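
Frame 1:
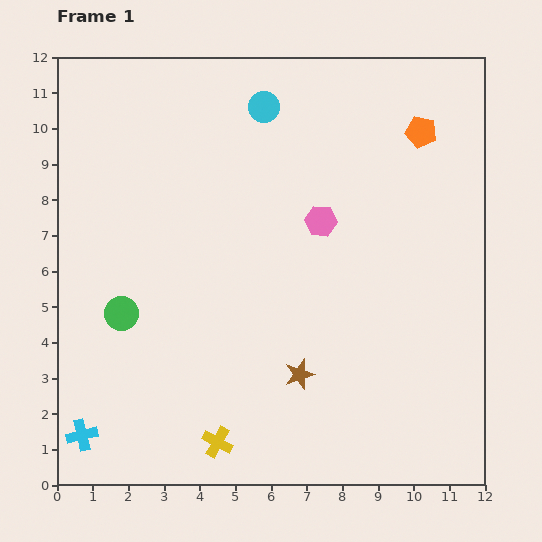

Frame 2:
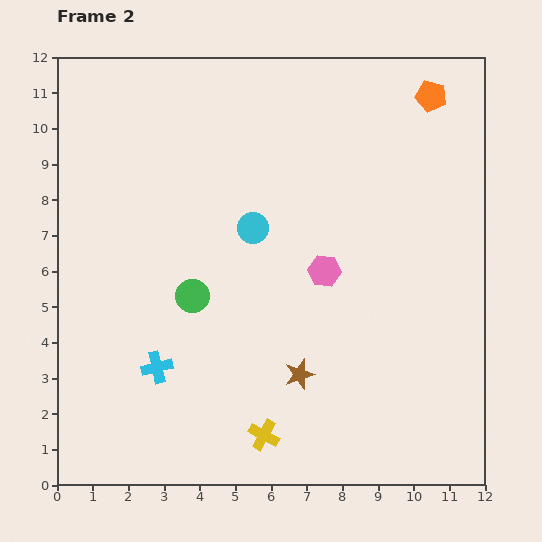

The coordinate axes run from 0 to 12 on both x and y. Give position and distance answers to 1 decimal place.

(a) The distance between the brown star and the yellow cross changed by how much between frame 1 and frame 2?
-1.0

Distance in frame 1: 3.0. Distance in frame 2: 2.0.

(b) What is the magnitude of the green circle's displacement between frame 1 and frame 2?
2.1

The green circle moved from (1.8, 4.8) to (3.8, 5.3), a distance of √(2.0² + 0.5²) ≈ 2.1.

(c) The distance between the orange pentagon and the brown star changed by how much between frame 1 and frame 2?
+1.0

Distance in frame 1: 7.6. Distance in frame 2: 8.6.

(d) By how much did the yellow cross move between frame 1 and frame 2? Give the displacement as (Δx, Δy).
(1.3, 0.2)

The yellow cross was at (4.5, 1.2) in frame 1 and (5.8, 1.4) in frame 2.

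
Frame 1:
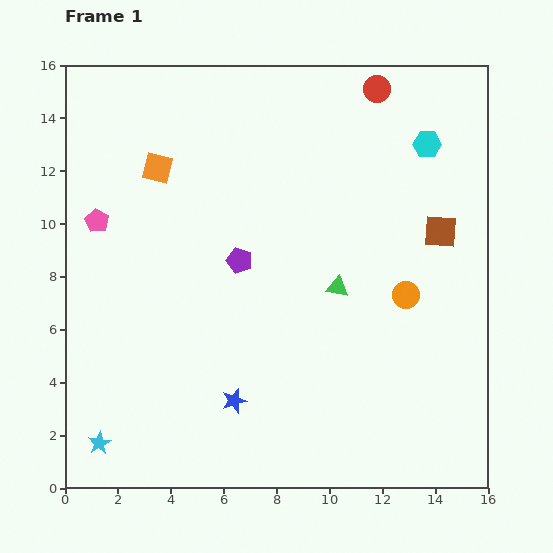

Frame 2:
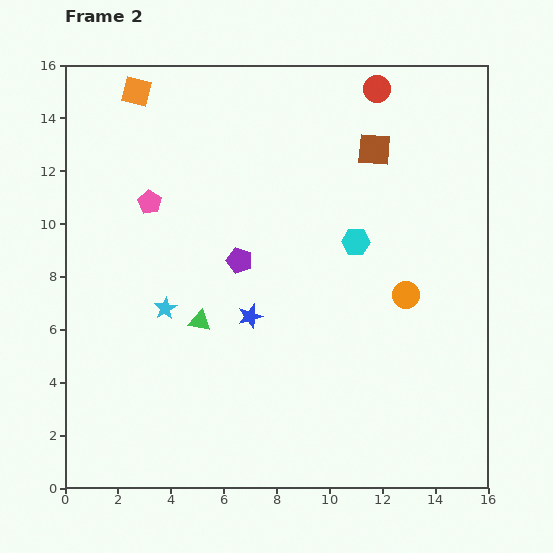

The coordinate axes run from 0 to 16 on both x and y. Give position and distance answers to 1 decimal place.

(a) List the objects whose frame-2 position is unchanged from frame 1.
the orange circle, the red circle, the purple pentagon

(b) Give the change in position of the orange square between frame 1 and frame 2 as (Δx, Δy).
(-0.8, 2.9)

The orange square was at (3.5, 12.1) in frame 1 and (2.7, 15.0) in frame 2.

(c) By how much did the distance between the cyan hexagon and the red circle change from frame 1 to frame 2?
+3.1

Distance in frame 1: 2.8. Distance in frame 2: 5.9.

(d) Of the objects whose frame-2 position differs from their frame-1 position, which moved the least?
the pink pentagon

(moved 2.1)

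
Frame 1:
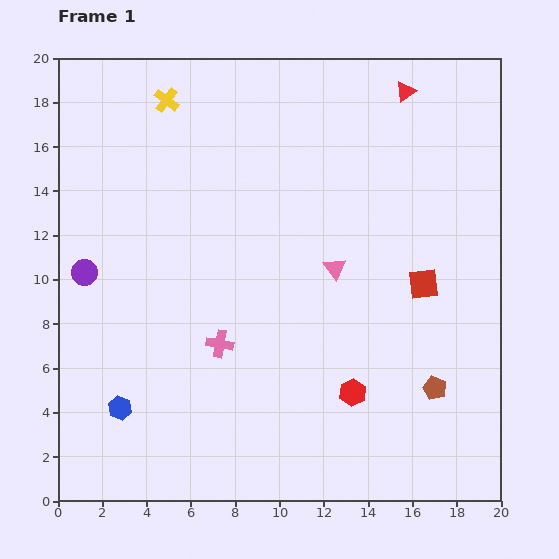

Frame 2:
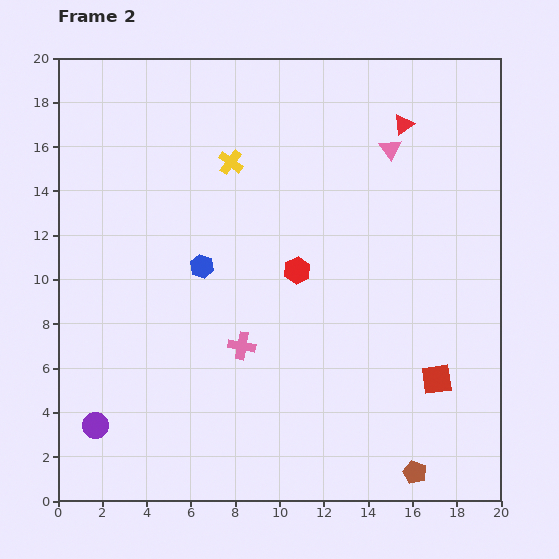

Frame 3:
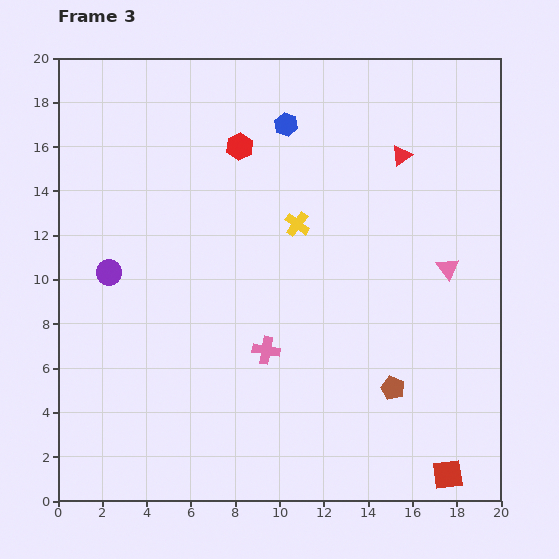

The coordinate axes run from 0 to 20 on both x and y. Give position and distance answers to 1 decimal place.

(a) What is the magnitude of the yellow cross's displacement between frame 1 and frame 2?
4.0

The yellow cross moved from (4.9, 18.1) to (7.8, 15.3), a distance of √(2.9² + 2.8²) ≈ 4.0.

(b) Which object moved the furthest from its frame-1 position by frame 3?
the blue hexagon

(moved 14.8; next 12.2)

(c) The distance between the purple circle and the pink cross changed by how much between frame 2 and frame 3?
+0.4

Distance in frame 2: 7.5. Distance in frame 3: 7.9.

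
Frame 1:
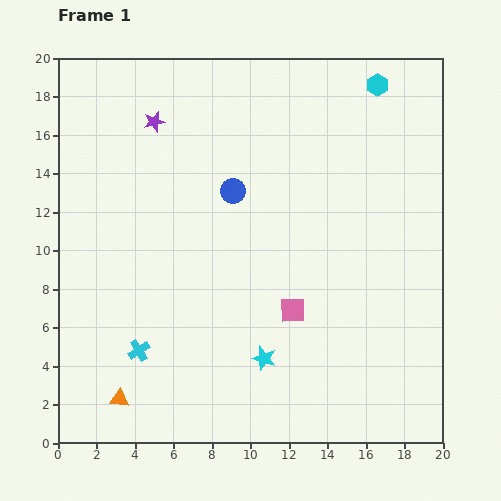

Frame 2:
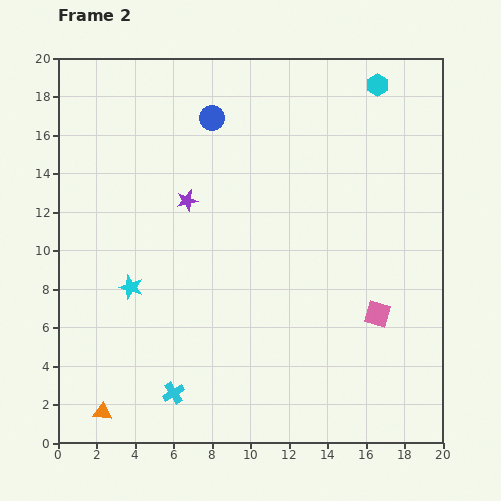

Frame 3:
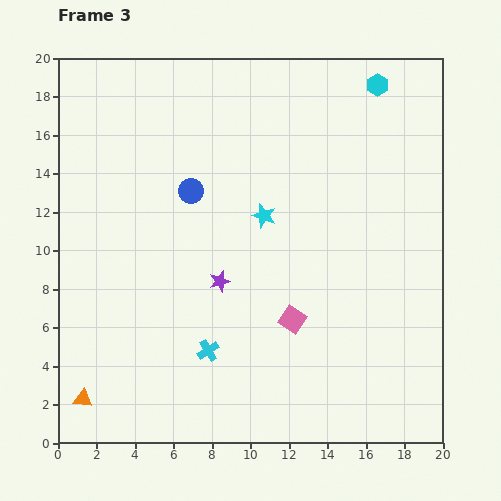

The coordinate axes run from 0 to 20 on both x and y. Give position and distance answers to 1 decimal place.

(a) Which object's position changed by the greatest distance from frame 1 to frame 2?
the cyan star

(moved 7.8; next 4.4)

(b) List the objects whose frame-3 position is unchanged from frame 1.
the cyan hexagon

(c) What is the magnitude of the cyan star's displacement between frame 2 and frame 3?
7.8

The cyan star moved from (3.8, 8.1) to (10.7, 11.8), a distance of √(6.9² + 3.7²) ≈ 7.8.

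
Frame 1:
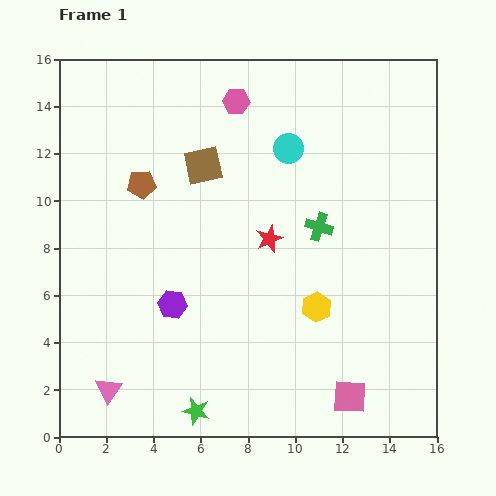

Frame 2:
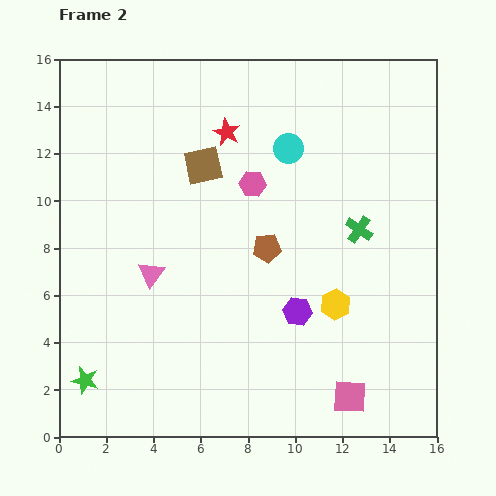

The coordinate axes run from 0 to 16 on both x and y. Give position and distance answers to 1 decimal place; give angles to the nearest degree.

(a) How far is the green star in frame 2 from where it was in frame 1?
4.9

The green star moved from (5.8, 1.1) to (1.1, 2.4), a distance of √(4.7² + 1.3²) ≈ 4.9.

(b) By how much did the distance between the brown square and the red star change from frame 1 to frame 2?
-2.5

Distance in frame 1: 4.2. Distance in frame 2: 1.7.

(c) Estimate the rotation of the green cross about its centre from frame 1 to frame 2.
18° clockwise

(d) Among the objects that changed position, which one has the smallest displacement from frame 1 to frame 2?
the yellow hexagon

(moved 0.8)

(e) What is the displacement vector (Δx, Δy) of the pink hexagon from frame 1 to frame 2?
(0.7, -3.5)

The pink hexagon was at (7.5, 14.2) in frame 1 and (8.2, 10.7) in frame 2.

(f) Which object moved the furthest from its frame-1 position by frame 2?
the brown pentagon

(moved 5.9; next 5.3)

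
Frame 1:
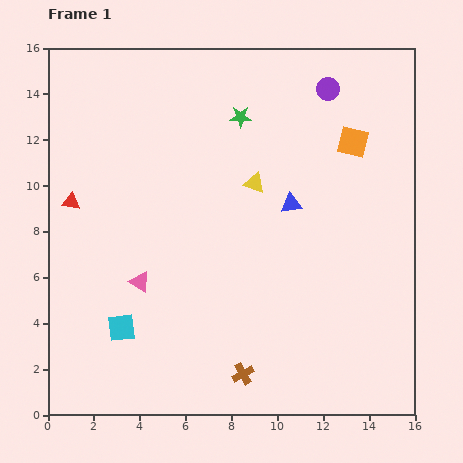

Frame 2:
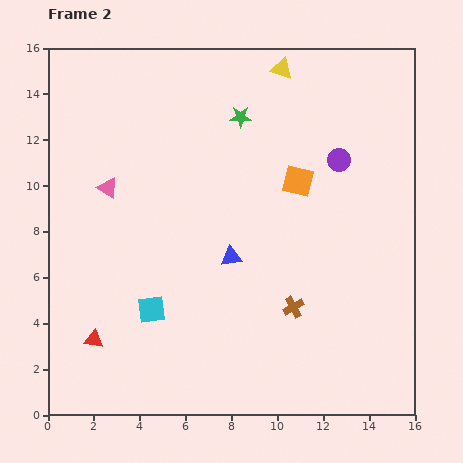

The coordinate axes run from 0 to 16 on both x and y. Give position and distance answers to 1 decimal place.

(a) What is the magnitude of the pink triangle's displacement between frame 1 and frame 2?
4.3

The pink triangle moved from (4.0, 5.8) to (2.6, 9.9), a distance of √(1.4² + 4.1²) ≈ 4.3.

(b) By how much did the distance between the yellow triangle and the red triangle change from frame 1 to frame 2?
+6.4

Distance in frame 1: 8.0. Distance in frame 2: 14.4.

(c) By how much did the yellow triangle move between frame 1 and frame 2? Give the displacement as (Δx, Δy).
(1.2, 5.0)

The yellow triangle was at (9.0, 10.1) in frame 1 and (10.2, 15.1) in frame 2.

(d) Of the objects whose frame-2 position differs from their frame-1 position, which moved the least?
the cyan square

(moved 1.5)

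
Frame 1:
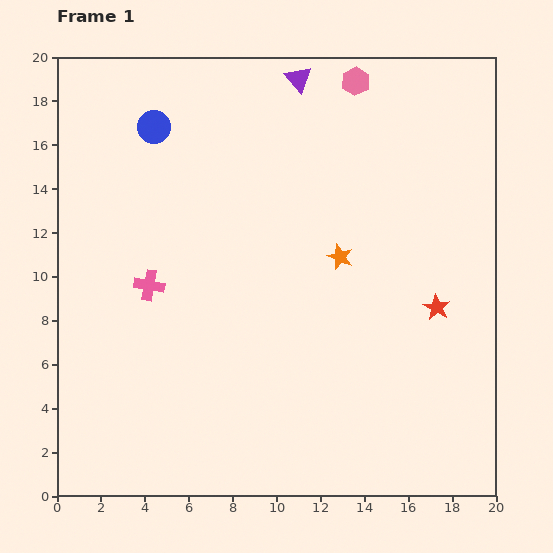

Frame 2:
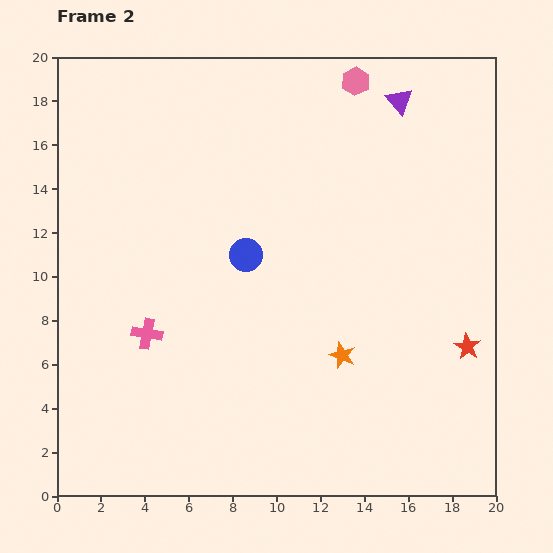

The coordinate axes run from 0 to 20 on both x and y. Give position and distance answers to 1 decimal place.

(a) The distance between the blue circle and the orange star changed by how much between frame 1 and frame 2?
-3.9

Distance in frame 1: 10.3. Distance in frame 2: 6.4.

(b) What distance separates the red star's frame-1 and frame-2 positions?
2.3

The red star moved from (17.3, 8.6) to (18.7, 6.8), a distance of √(1.4² + 1.8²) ≈ 2.3.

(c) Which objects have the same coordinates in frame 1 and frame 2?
the pink hexagon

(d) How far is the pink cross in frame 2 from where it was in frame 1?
2.2

The pink cross moved from (4.2, 9.6) to (4.1, 7.4), a distance of √(0.1² + 2.2²) ≈ 2.2.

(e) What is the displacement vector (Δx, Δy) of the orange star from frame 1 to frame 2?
(0.1, -4.5)

The orange star was at (12.9, 10.9) in frame 1 and (13.0, 6.4) in frame 2.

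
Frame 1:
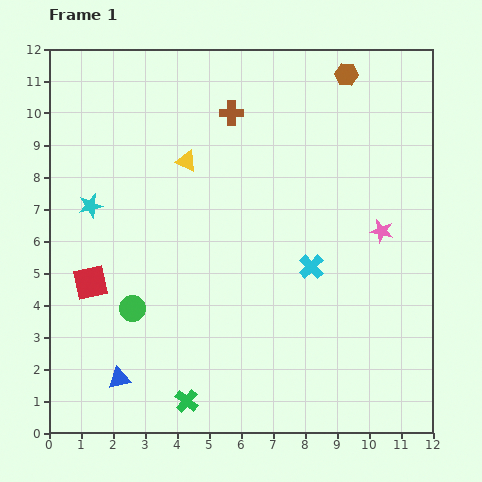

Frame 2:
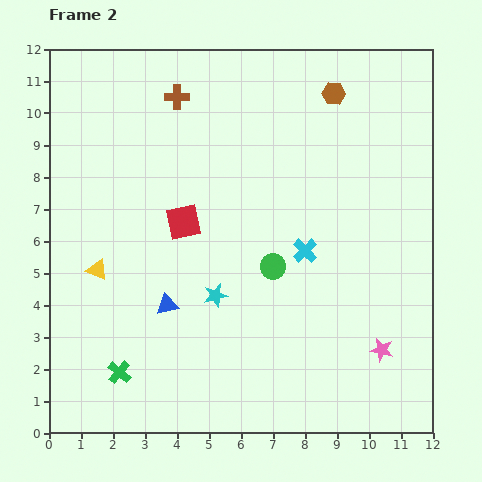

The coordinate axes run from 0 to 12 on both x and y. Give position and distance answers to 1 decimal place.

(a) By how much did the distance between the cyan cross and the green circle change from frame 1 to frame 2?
-4.6

Distance in frame 1: 5.7. Distance in frame 2: 1.1.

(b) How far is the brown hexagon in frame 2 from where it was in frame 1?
0.7

The brown hexagon moved from (9.3, 11.2) to (8.9, 10.6), a distance of √(0.4² + 0.6²) ≈ 0.7.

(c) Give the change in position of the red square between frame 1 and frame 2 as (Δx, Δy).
(2.9, 1.9)

The red square was at (1.3, 4.7) in frame 1 and (4.2, 6.6) in frame 2.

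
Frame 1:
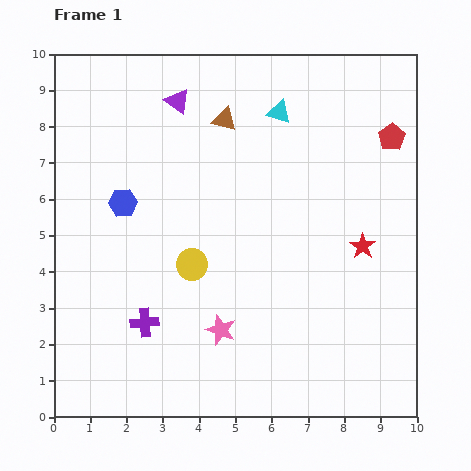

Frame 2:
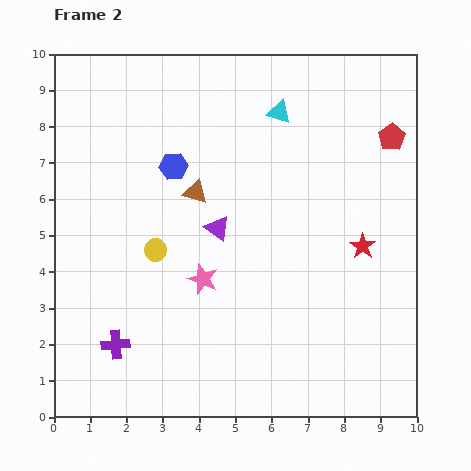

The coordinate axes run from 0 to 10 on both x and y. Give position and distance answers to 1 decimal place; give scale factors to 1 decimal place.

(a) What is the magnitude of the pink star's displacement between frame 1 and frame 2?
1.5

The pink star moved from (4.6, 2.4) to (4.1, 3.8), a distance of √(0.5² + 1.4²) ≈ 1.5.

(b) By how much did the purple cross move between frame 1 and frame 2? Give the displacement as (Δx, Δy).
(-0.8, -0.6)

The purple cross was at (2.5, 2.6) in frame 1 and (1.7, 2.0) in frame 2.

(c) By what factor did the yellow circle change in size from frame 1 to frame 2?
0.7×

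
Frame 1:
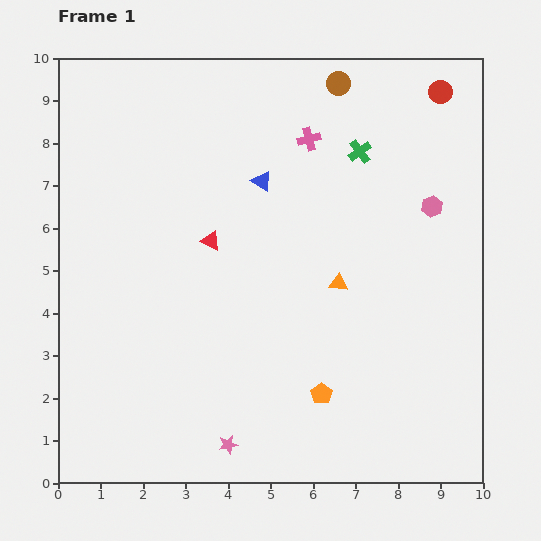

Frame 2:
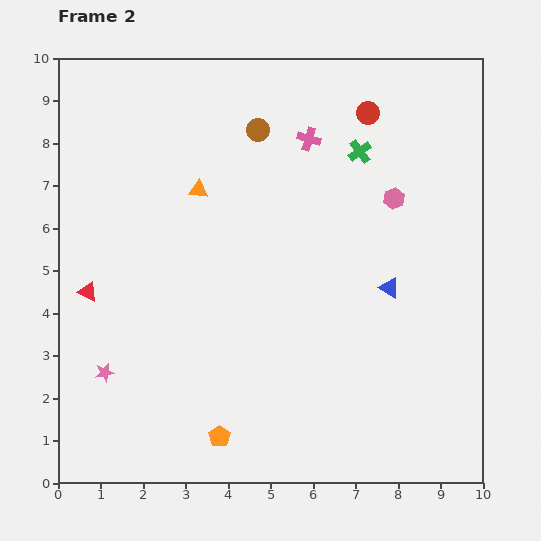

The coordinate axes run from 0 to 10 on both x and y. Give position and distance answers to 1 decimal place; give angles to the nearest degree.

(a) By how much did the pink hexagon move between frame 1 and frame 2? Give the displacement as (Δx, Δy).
(-0.9, 0.2)

The pink hexagon was at (8.8, 6.5) in frame 1 and (7.9, 6.7) in frame 2.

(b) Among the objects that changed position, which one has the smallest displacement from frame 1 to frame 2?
the pink hexagon

(moved 0.9)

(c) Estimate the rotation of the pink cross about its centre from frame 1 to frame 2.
32° clockwise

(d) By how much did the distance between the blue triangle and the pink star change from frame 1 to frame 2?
+0.7

Distance in frame 1: 6.3. Distance in frame 2: 7.0.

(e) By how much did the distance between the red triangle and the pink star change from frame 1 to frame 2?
-2.9

Distance in frame 1: 4.8. Distance in frame 2: 1.9.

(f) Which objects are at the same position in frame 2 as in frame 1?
the pink cross, the green cross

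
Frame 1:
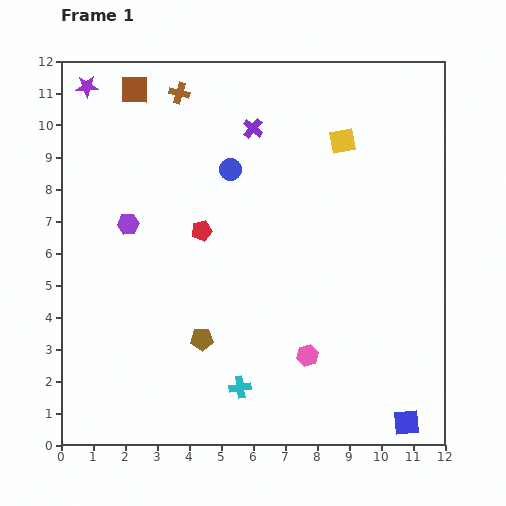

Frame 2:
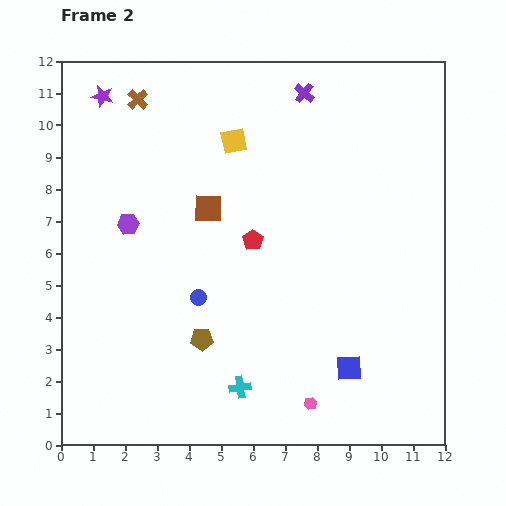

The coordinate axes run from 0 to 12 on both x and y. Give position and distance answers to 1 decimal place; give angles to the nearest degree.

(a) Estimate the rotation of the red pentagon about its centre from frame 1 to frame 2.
22° counter-clockwise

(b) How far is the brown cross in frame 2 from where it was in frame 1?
1.3

The brown cross moved from (3.7, 11.0) to (2.4, 10.8), a distance of √(1.3² + 0.2²) ≈ 1.3.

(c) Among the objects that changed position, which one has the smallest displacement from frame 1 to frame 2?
the purple star

(moved 0.6)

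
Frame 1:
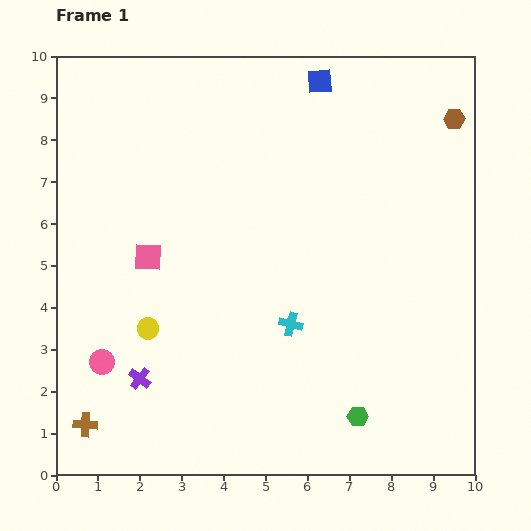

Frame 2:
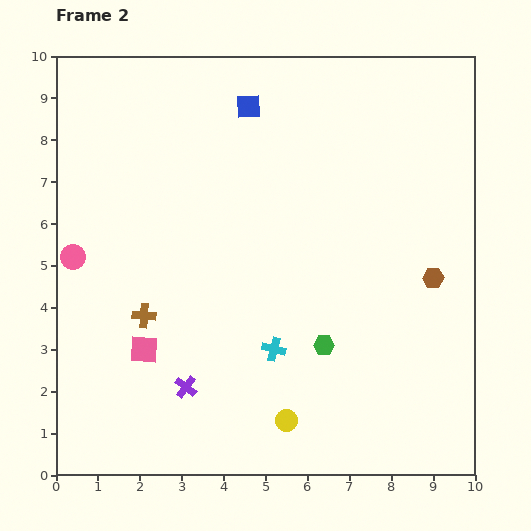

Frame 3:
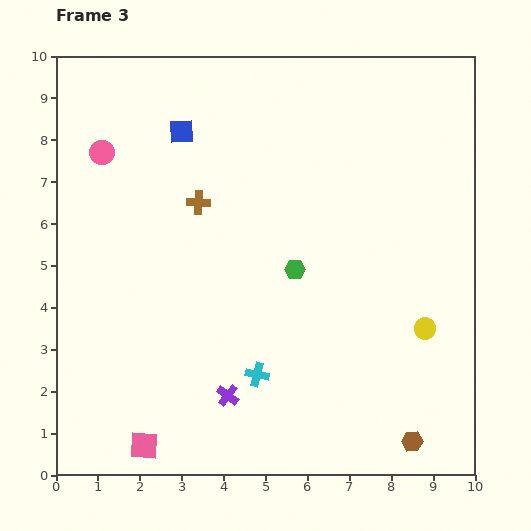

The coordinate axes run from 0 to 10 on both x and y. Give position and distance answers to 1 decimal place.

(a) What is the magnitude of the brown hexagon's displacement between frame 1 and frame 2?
3.8

The brown hexagon moved from (9.5, 8.5) to (9.0, 4.7), a distance of √(0.5² + 3.8²) ≈ 3.8.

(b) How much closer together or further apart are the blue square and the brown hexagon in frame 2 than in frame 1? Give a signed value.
+2.7

Distance in frame 1: 3.3. Distance in frame 2: 6.0.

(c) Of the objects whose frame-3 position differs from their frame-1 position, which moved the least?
the cyan cross

(moved 1.4)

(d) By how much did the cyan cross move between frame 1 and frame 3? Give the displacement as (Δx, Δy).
(-0.8, -1.2)

The cyan cross was at (5.6, 3.6) in frame 1 and (4.8, 2.4) in frame 3.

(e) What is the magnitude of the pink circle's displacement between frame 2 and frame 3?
2.6

The pink circle moved from (0.4, 5.2) to (1.1, 7.7), a distance of √(0.7² + 2.5²) ≈ 2.6.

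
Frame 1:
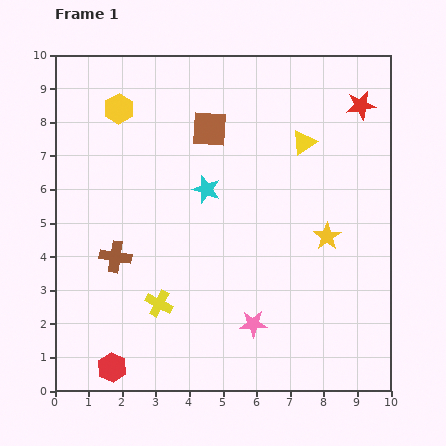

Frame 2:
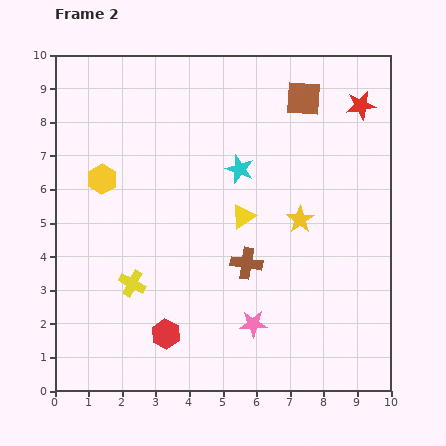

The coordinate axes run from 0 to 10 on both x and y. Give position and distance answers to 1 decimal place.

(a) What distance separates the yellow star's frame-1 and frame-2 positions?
0.9

The yellow star moved from (8.1, 4.6) to (7.3, 5.1), a distance of √(0.8² + 0.5²) ≈ 0.9.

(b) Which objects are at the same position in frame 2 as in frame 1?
the red star, the pink star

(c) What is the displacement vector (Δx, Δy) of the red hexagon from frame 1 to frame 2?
(1.6, 1.0)

The red hexagon was at (1.7, 0.7) in frame 1 and (3.3, 1.7) in frame 2.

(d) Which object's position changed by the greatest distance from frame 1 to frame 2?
the brown cross

(moved 3.9; next 2.9)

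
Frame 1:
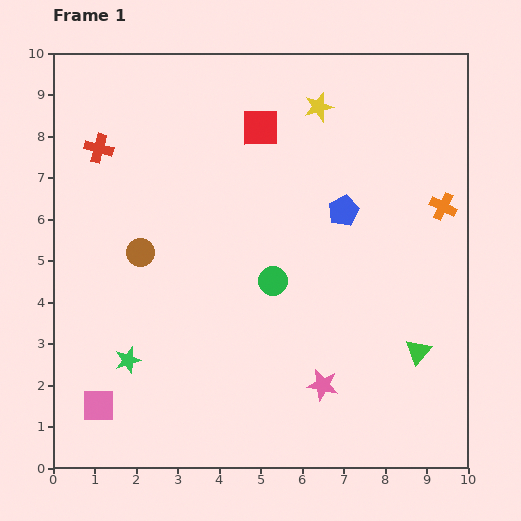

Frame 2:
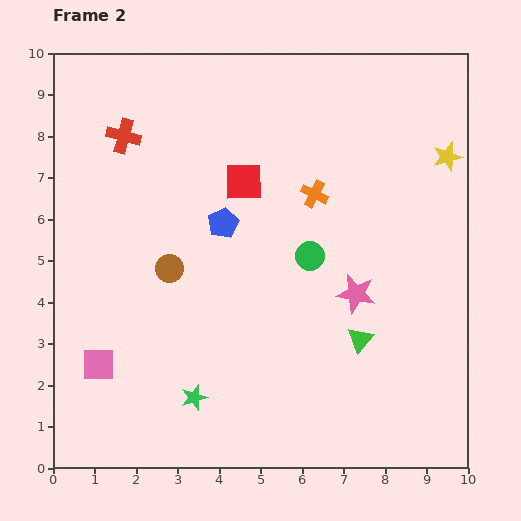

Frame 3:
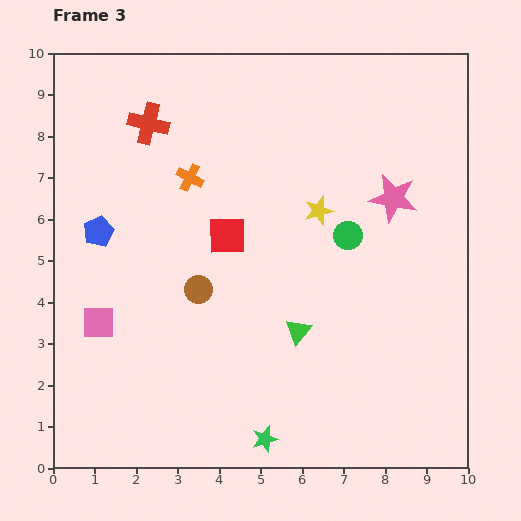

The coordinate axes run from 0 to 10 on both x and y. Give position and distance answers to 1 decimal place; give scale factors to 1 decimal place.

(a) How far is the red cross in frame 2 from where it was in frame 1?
0.7

The red cross moved from (1.1, 7.7) to (1.7, 8.0), a distance of √(0.6² + 0.3²) ≈ 0.7.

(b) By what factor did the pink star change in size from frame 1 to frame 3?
1.6×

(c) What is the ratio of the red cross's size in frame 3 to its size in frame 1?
1.4×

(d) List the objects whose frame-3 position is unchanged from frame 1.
none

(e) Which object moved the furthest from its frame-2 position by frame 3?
the yellow star

(moved 3.4; next 3.0)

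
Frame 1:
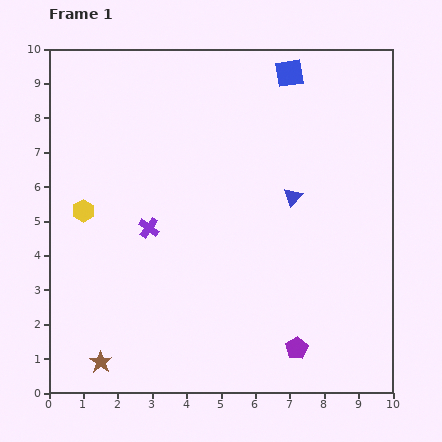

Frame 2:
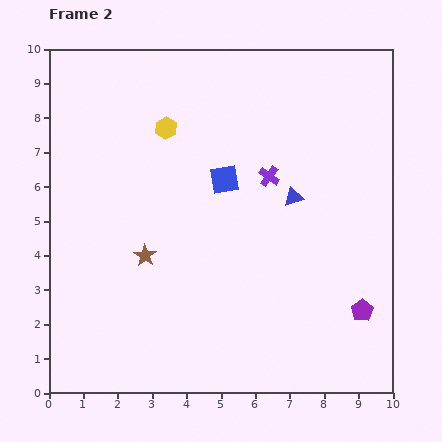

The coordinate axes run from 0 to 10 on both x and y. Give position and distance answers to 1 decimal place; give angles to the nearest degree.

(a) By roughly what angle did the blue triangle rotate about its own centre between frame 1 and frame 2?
32° clockwise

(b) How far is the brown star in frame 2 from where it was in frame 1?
3.4

The brown star moved from (1.5, 0.9) to (2.8, 4.0), a distance of √(1.3² + 3.1²) ≈ 3.4.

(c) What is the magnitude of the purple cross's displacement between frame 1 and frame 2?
3.8

The purple cross moved from (2.9, 4.8) to (6.4, 6.3), a distance of √(3.5² + 1.5²) ≈ 3.8.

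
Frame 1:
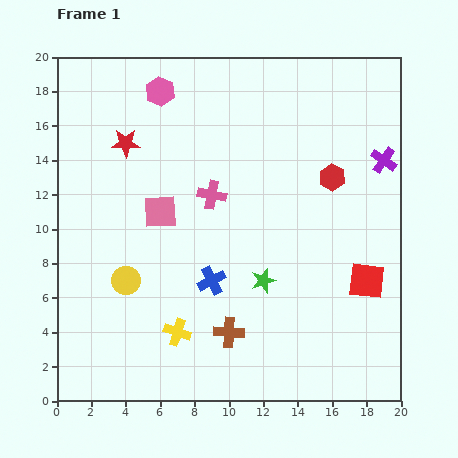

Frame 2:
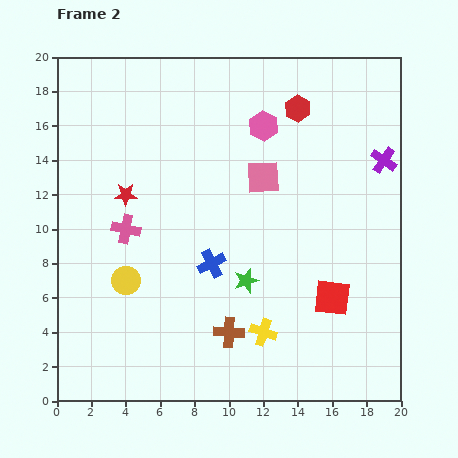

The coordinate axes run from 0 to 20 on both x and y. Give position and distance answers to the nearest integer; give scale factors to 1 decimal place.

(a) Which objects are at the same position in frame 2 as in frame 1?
the yellow circle, the brown cross, the purple cross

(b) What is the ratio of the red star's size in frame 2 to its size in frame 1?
0.8×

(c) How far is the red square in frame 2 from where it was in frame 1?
2

The red square moved from (18, 7) to (16, 6), a distance of √(2² + 1²) ≈ 2.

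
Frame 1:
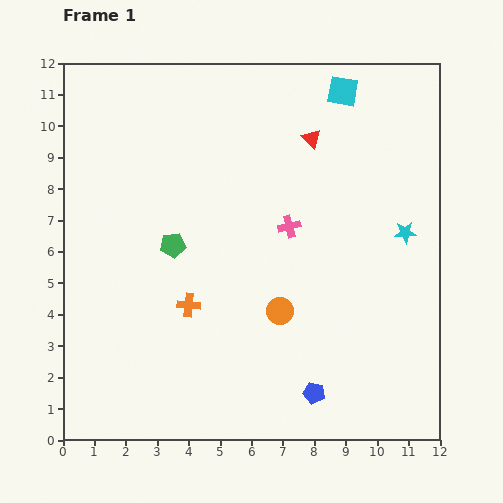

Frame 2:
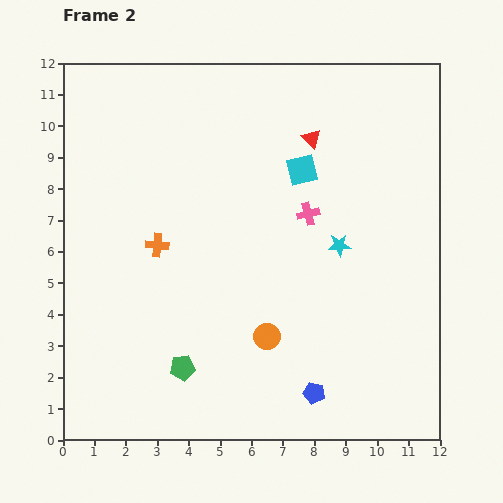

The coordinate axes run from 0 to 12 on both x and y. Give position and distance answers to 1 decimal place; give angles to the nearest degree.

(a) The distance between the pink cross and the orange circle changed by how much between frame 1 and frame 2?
+1.4

Distance in frame 1: 2.7. Distance in frame 2: 4.1.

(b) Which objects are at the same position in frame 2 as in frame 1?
the blue pentagon, the red triangle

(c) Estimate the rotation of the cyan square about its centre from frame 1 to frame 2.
24° counter-clockwise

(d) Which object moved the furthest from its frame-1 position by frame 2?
the green pentagon

(moved 3.9; next 2.8)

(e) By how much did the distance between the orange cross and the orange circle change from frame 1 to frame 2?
+1.6

Distance in frame 1: 2.9. Distance in frame 2: 4.5.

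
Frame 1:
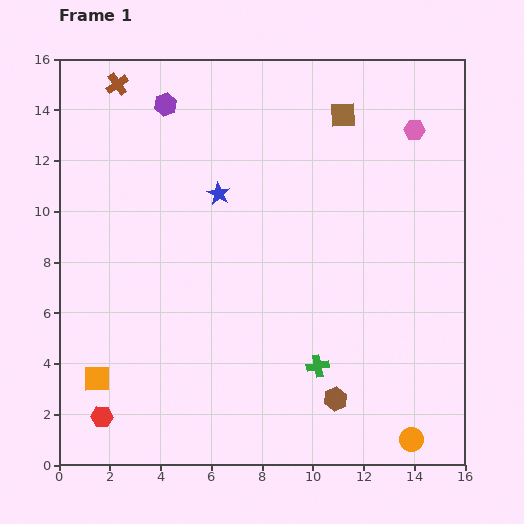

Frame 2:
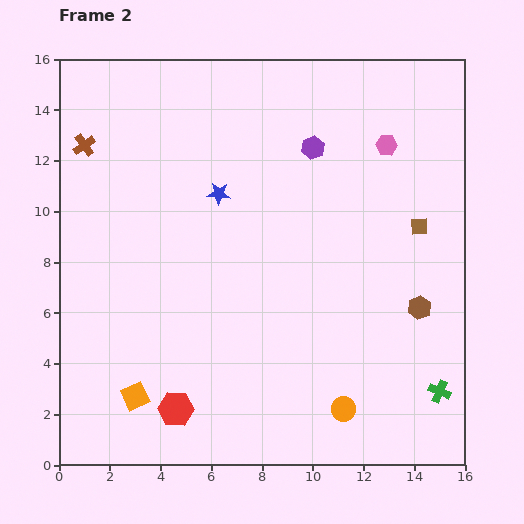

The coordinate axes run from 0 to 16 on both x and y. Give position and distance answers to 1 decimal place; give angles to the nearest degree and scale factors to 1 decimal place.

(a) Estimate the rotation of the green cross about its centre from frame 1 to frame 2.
34° clockwise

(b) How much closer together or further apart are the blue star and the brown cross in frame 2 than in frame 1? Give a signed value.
-0.3

Distance in frame 1: 5.9. Distance in frame 2: 5.6.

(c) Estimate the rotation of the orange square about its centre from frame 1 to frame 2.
25° counter-clockwise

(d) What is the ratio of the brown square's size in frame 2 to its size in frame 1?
0.7×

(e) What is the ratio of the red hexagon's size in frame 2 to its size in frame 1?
1.6×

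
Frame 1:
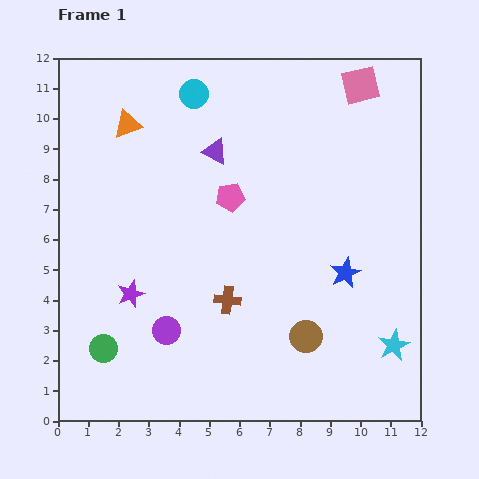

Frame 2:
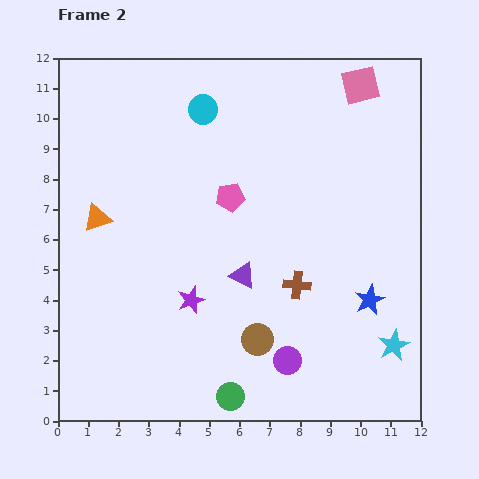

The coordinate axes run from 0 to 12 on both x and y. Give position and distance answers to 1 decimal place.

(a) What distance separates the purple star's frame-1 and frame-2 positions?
2.0

The purple star moved from (2.4, 4.2) to (4.4, 4.0), a distance of √(2.0² + 0.2²) ≈ 2.0.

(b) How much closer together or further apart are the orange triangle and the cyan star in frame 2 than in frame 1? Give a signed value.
-0.7

Distance in frame 1: 11.4. Distance in frame 2: 10.7.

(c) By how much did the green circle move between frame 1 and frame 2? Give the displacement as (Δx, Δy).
(4.2, -1.6)

The green circle was at (1.5, 2.4) in frame 1 and (5.7, 0.8) in frame 2.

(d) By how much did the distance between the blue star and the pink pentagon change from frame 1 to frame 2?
+1.2

Distance in frame 1: 4.5. Distance in frame 2: 5.7.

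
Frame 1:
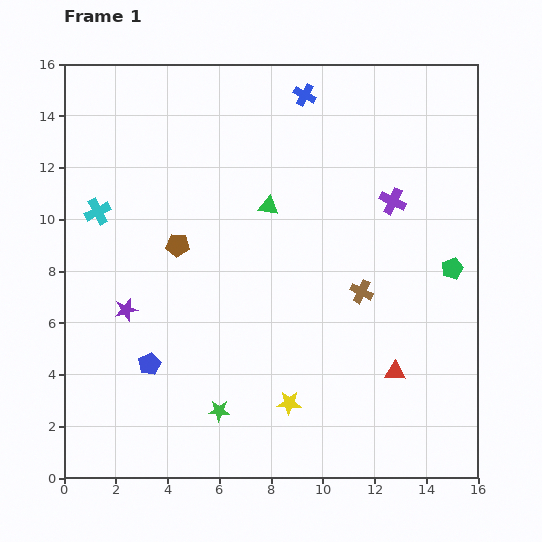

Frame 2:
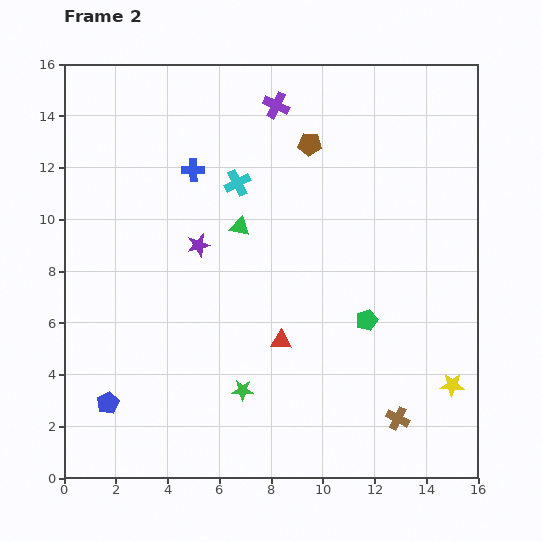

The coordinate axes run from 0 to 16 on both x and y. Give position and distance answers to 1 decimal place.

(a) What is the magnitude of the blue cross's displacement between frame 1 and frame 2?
5.2

The blue cross moved from (9.3, 14.8) to (5.0, 11.9), a distance of √(4.3² + 2.9²) ≈ 5.2.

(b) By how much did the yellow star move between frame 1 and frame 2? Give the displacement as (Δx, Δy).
(6.3, 0.7)

The yellow star was at (8.7, 2.9) in frame 1 and (15.0, 3.6) in frame 2.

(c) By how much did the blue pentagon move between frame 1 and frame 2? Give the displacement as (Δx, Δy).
(-1.6, -1.5)

The blue pentagon was at (3.3, 4.4) in frame 1 and (1.7, 2.9) in frame 2.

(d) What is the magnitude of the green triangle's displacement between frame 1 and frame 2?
1.4

The green triangle moved from (7.9, 10.5) to (6.8, 9.7), a distance of √(1.1² + 0.8²) ≈ 1.4.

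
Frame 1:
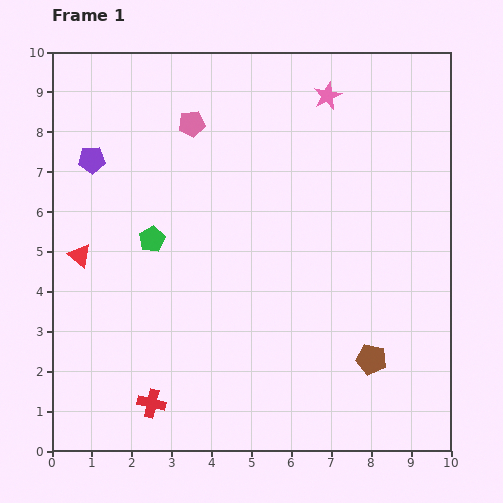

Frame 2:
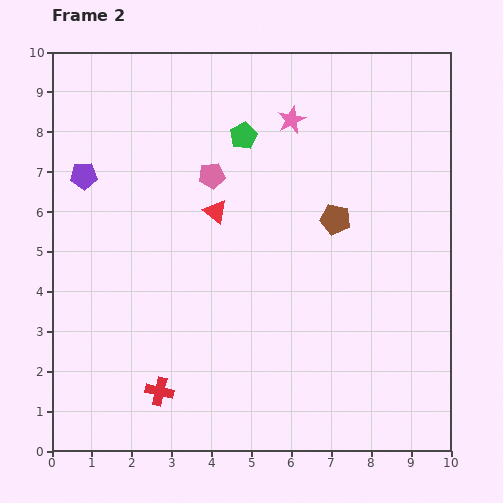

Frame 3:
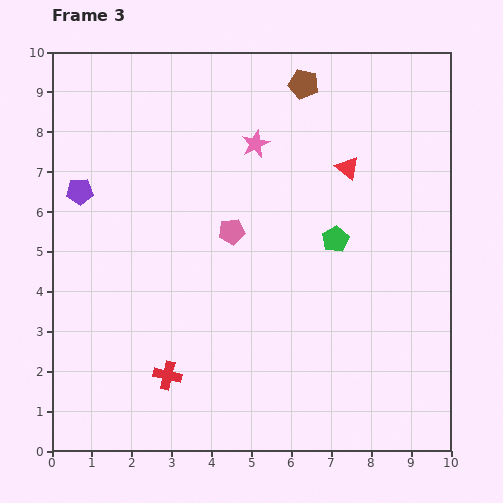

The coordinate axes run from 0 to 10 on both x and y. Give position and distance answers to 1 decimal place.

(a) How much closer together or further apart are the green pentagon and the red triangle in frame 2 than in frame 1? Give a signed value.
+0.2

Distance in frame 1: 1.8. Distance in frame 2: 2.0.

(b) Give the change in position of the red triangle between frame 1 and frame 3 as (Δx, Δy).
(6.7, 2.2)

The red triangle was at (0.7, 4.9) in frame 1 and (7.4, 7.1) in frame 3.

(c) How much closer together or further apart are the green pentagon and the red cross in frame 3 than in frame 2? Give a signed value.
-1.3

Distance in frame 2: 6.7. Distance in frame 3: 5.4.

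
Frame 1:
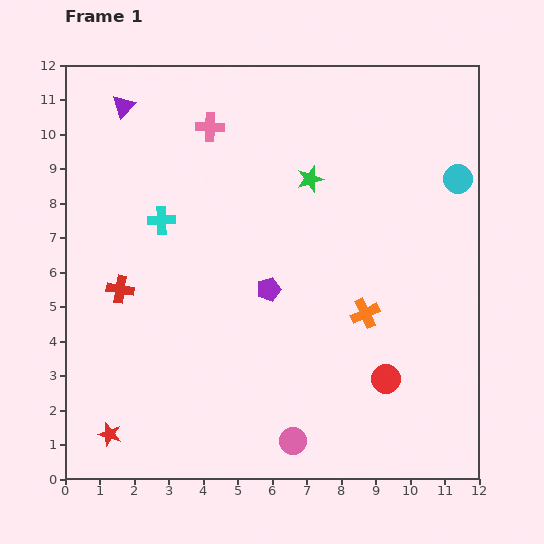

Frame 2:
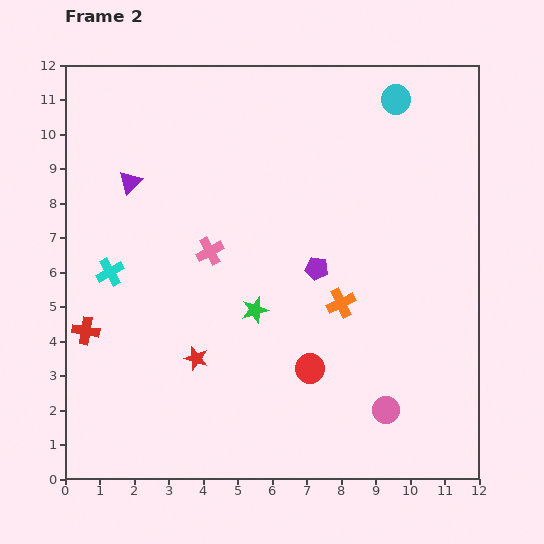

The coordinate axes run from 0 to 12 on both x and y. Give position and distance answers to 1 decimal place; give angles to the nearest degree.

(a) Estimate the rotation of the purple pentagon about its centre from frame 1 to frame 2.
26° clockwise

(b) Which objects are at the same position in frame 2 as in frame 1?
none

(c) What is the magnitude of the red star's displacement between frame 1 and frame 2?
3.3

The red star moved from (1.3, 1.3) to (3.8, 3.5), a distance of √(2.5² + 2.2²) ≈ 3.3.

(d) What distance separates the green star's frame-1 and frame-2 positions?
4.1

The green star moved from (7.1, 8.7) to (5.5, 4.9), a distance of √(1.6² + 3.8²) ≈ 4.1.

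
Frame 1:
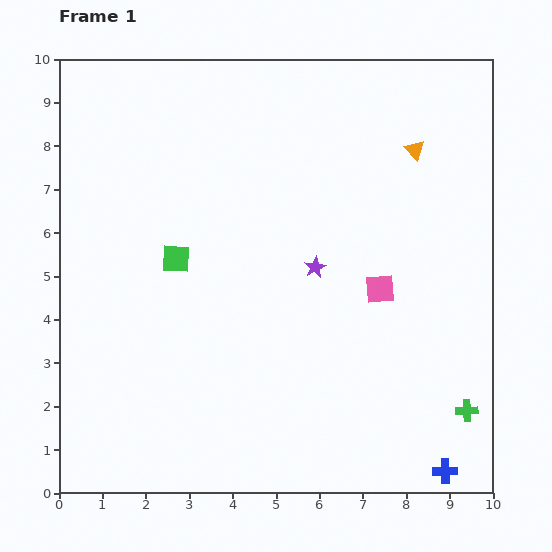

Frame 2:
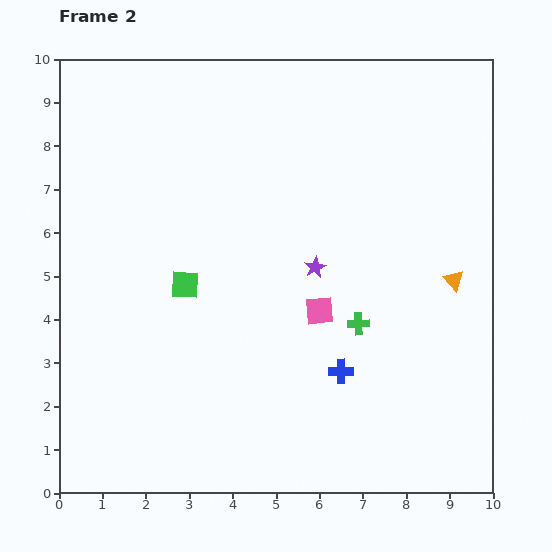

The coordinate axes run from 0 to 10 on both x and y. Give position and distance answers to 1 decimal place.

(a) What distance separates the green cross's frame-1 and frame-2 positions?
3.2

The green cross moved from (9.4, 1.9) to (6.9, 3.9), a distance of √(2.5² + 2.0²) ≈ 3.2.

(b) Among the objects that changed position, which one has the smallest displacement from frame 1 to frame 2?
the green square

(moved 0.6)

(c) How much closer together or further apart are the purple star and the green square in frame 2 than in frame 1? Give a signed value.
-0.2

Distance in frame 1: 3.2. Distance in frame 2: 3.0.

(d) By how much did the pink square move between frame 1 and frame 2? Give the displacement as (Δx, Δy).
(-1.4, -0.5)

The pink square was at (7.4, 4.7) in frame 1 and (6.0, 4.2) in frame 2.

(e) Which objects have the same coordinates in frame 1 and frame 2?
the purple star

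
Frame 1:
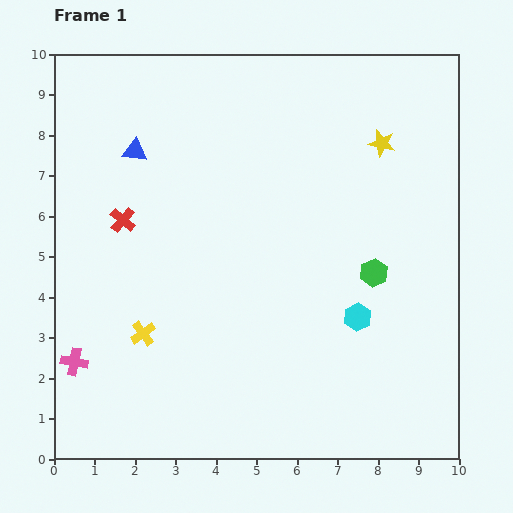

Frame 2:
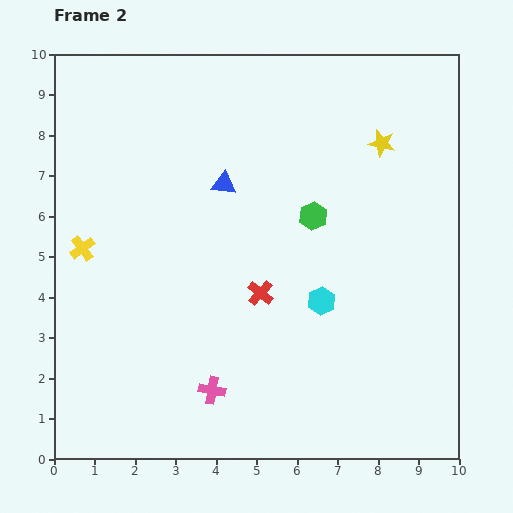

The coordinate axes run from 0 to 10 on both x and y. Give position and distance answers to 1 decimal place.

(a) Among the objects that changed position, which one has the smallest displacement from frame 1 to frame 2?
the cyan hexagon

(moved 1.0)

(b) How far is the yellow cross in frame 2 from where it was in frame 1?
2.6

The yellow cross moved from (2.2, 3.1) to (0.7, 5.2), a distance of √(1.5² + 2.1²) ≈ 2.6.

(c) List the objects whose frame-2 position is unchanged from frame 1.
the yellow star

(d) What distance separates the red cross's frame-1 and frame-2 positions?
3.8

The red cross moved from (1.7, 5.9) to (5.1, 4.1), a distance of √(3.4² + 1.8²) ≈ 3.8.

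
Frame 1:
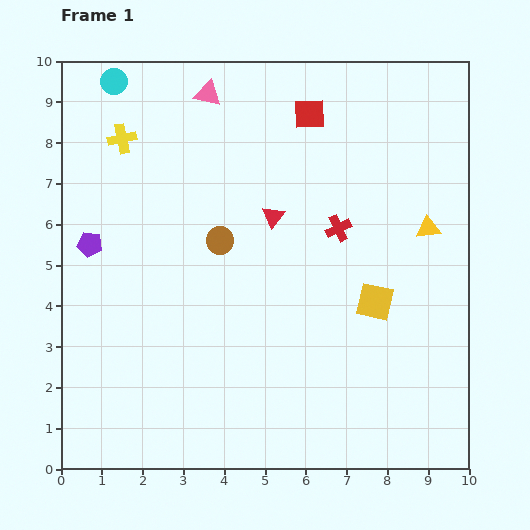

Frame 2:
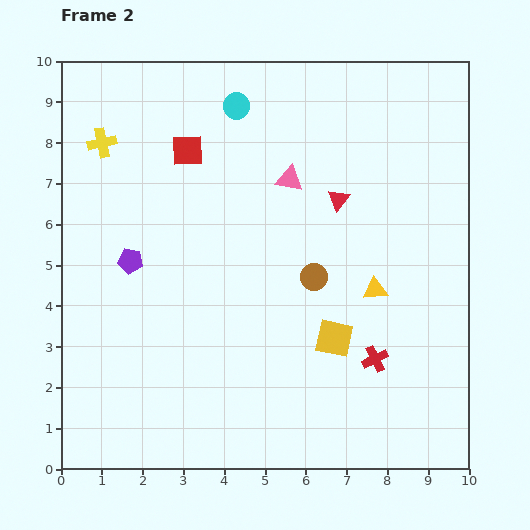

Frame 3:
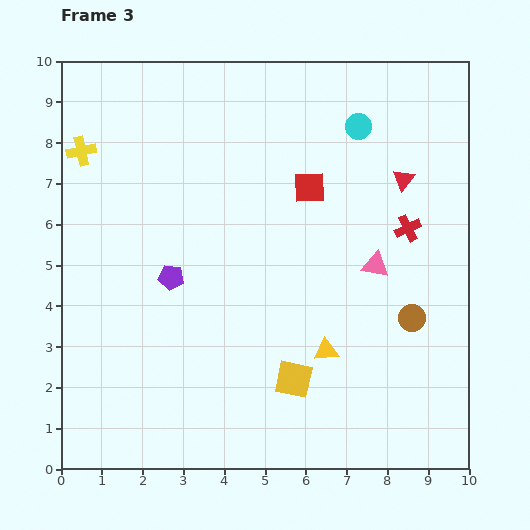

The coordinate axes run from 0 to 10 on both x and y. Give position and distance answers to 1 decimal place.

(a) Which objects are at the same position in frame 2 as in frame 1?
none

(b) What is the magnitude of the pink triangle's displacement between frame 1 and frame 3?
5.9

The pink triangle moved from (3.6, 9.2) to (7.7, 5.0), a distance of √(4.1² + 4.2²) ≈ 5.9.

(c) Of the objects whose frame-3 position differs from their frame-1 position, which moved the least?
the yellow cross

(moved 1.0)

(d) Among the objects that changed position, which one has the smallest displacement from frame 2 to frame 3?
the yellow cross

(moved 0.5)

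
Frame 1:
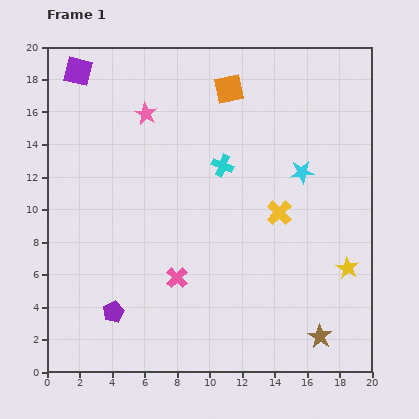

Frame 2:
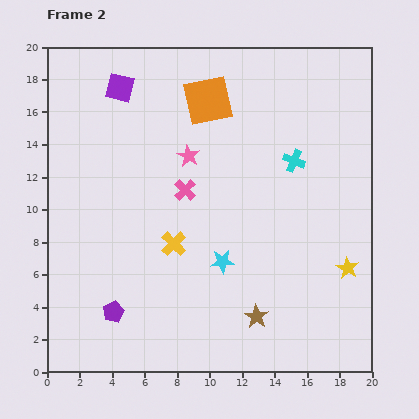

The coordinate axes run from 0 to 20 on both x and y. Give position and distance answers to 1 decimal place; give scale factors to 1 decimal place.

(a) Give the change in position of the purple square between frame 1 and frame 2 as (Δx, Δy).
(2.6, -1.0)

The purple square was at (1.9, 18.5) in frame 1 and (4.5, 17.5) in frame 2.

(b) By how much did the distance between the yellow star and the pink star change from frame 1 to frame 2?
-3.6

Distance in frame 1: 15.6. Distance in frame 2: 12.0.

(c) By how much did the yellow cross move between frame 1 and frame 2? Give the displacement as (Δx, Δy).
(-6.5, -1.9)

The yellow cross was at (14.3, 9.8) in frame 1 and (7.8, 7.9) in frame 2.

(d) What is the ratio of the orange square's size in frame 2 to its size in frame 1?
1.7×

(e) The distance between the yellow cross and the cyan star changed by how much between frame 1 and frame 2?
+0.3

Distance in frame 1: 2.9. Distance in frame 2: 3.2.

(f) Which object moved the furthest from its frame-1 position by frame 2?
the cyan star

(moved 7.4; next 6.8)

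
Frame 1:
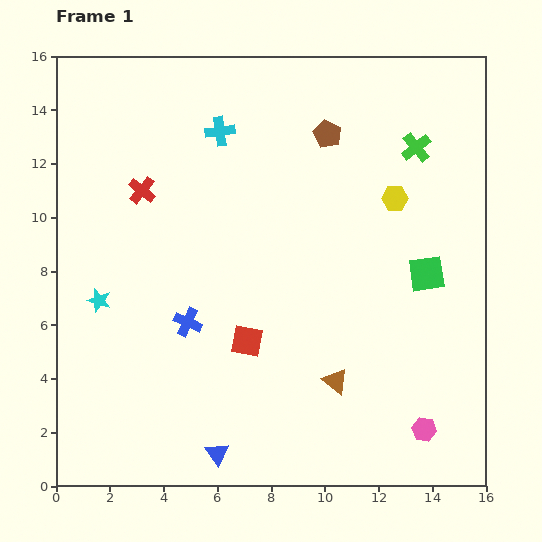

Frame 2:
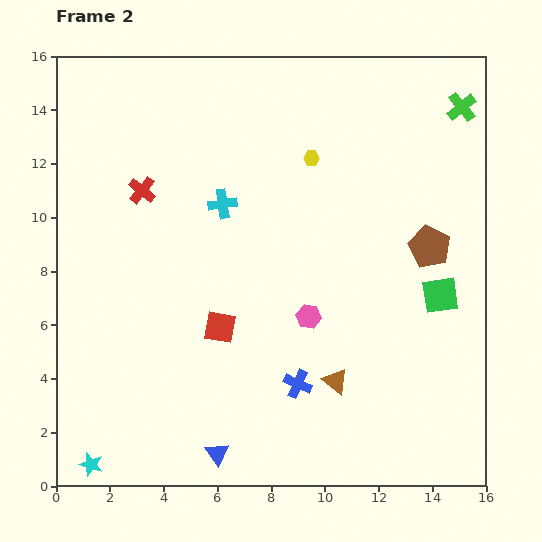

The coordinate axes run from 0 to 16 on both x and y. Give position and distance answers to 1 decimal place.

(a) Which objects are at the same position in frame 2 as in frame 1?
the brown triangle, the blue triangle, the red cross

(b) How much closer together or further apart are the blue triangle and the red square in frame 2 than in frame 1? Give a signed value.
+0.4

Distance in frame 1: 4.3. Distance in frame 2: 4.7.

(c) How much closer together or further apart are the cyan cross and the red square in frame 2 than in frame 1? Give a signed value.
-3.3

Distance in frame 1: 7.9. Distance in frame 2: 4.6.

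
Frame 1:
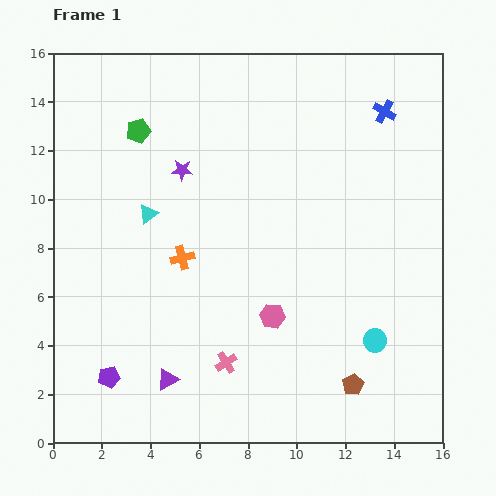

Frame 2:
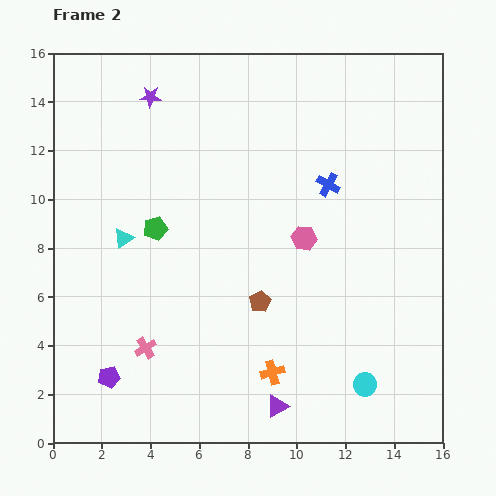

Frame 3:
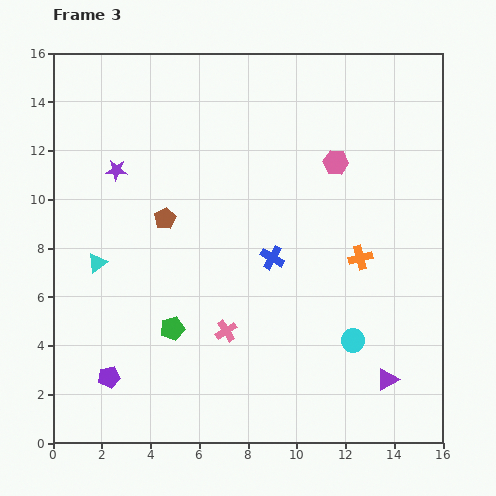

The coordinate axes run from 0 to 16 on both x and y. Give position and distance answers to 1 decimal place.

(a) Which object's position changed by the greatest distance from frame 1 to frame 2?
the orange cross

(moved 6.0; next 5.1)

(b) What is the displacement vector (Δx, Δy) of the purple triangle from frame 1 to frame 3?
(9.0, 0.0)

The purple triangle was at (4.7, 2.6) in frame 1 and (13.7, 2.6) in frame 3.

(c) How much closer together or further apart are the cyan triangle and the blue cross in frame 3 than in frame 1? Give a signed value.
-3.4

Distance in frame 1: 10.6. Distance in frame 3: 7.2.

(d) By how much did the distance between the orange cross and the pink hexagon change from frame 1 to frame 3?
-0.4

Distance in frame 1: 4.4. Distance in frame 3: 4.0.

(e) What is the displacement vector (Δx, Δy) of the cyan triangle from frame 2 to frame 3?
(-1.1, -1.0)

The cyan triangle was at (2.9, 8.4) in frame 2 and (1.8, 7.4) in frame 3.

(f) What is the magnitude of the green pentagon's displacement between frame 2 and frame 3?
4.2

The green pentagon moved from (4.2, 8.8) to (4.9, 4.7), a distance of √(0.7² + 4.1²) ≈ 4.2.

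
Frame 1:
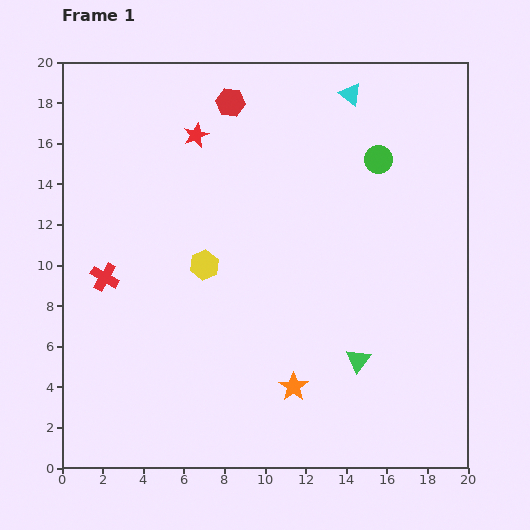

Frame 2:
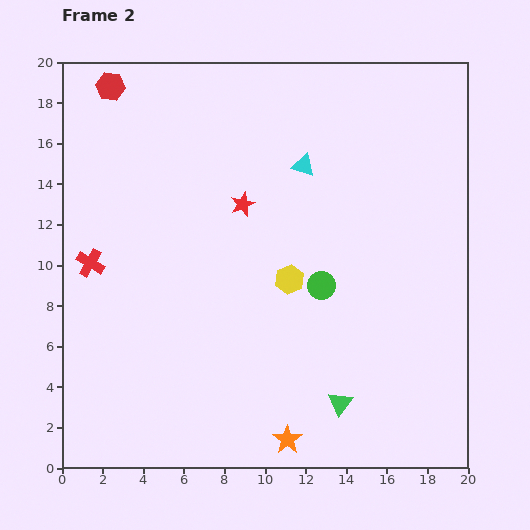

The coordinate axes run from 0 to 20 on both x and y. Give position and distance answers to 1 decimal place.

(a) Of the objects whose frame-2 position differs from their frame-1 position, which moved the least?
the red cross

(moved 1.0)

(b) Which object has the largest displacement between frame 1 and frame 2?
the green circle

(moved 6.8; next 6.0)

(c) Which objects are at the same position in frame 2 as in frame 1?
none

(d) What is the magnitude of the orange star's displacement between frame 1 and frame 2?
2.6

The orange star moved from (11.4, 4.0) to (11.1, 1.4), a distance of √(0.3² + 2.6²) ≈ 2.6.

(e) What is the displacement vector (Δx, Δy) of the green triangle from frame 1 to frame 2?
(-0.9, -2.1)

The green triangle was at (14.6, 5.3) in frame 1 and (13.7, 3.2) in frame 2.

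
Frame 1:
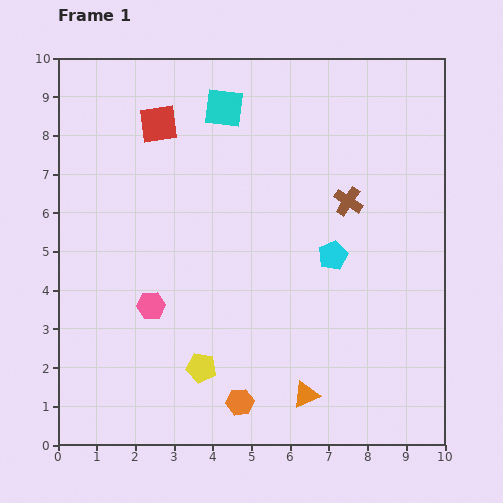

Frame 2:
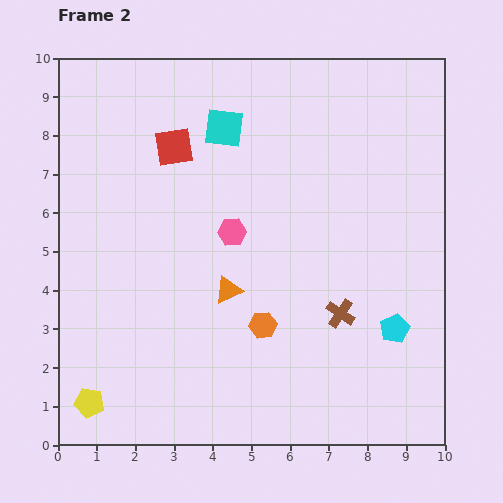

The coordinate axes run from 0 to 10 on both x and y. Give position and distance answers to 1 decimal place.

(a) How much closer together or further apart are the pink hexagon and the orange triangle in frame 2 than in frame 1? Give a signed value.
-3.1

Distance in frame 1: 4.6. Distance in frame 2: 1.5.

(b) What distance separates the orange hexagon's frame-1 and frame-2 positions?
2.1

The orange hexagon moved from (4.7, 1.1) to (5.3, 3.1), a distance of √(0.6² + 2.0²) ≈ 2.1.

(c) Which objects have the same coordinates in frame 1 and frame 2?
none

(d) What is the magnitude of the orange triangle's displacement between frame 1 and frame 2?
3.4

The orange triangle moved from (6.4, 1.3) to (4.4, 4.0), a distance of √(2.0² + 2.7²) ≈ 3.4.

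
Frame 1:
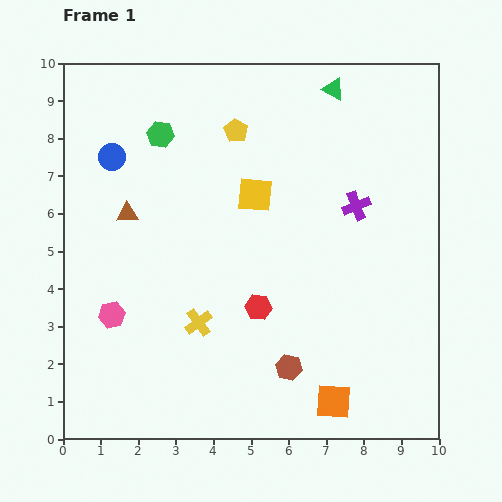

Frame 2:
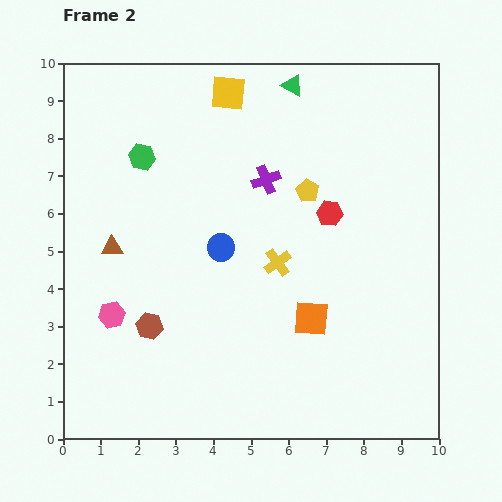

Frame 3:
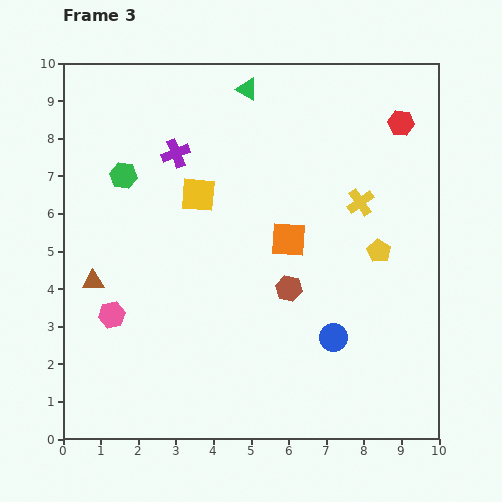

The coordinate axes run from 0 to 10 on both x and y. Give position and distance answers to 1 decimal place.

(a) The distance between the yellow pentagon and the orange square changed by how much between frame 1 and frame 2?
-4.3

Distance in frame 1: 7.7. Distance in frame 2: 3.4.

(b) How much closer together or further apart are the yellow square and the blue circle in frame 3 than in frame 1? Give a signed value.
+1.3

Distance in frame 1: 3.9. Distance in frame 3: 5.2.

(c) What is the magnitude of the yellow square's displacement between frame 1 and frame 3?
1.5

The yellow square moved from (5.1, 6.5) to (3.6, 6.5), a distance of √(1.5² + 0.0²) ≈ 1.5.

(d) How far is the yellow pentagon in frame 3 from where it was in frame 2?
2.5

The yellow pentagon moved from (6.5, 6.6) to (8.4, 5.0), a distance of √(1.9² + 1.6²) ≈ 2.5.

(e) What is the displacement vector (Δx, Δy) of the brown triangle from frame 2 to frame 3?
(-0.5, -0.9)

The brown triangle was at (1.3, 5.1) in frame 2 and (0.8, 4.2) in frame 3.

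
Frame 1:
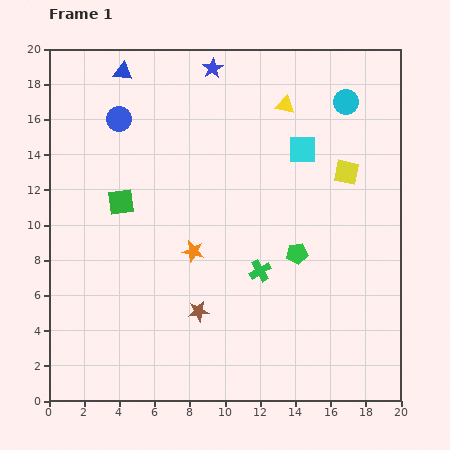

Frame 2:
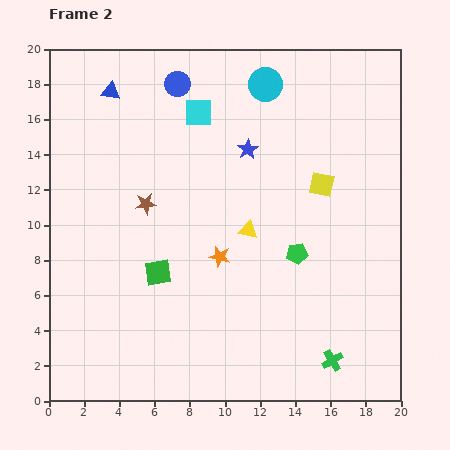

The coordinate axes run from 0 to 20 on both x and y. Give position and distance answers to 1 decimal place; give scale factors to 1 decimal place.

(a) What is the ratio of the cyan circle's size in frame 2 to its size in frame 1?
1.4×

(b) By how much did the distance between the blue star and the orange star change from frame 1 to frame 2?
-4.2

Distance in frame 1: 10.5. Distance in frame 2: 6.3.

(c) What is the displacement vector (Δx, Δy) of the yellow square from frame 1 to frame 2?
(-1.4, -0.7)

The yellow square was at (16.9, 13.0) in frame 1 and (15.5, 12.3) in frame 2.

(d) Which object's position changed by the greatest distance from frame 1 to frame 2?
the yellow triangle

(moved 7.4; next 6.8)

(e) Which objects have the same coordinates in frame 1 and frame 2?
the green pentagon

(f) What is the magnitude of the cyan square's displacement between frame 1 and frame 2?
6.3

The cyan square moved from (14.4, 14.3) to (8.5, 16.4), a distance of √(5.9² + 2.1²) ≈ 6.3.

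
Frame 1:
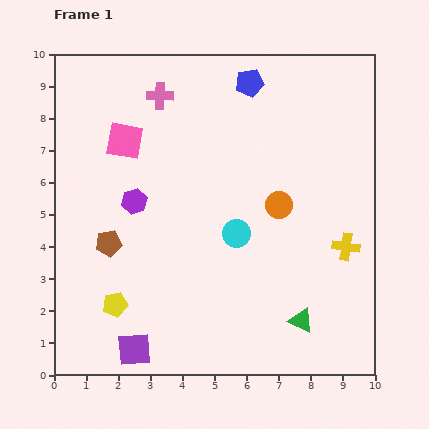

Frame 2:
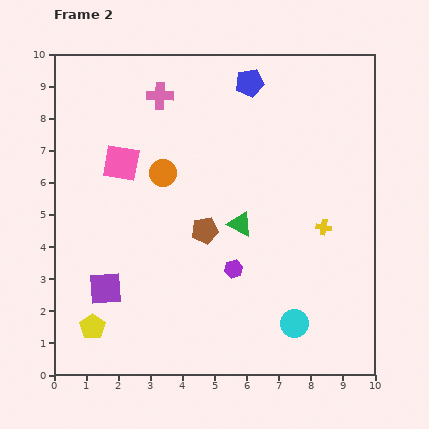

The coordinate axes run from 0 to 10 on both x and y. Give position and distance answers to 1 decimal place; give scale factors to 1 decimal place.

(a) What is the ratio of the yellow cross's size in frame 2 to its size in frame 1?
0.6×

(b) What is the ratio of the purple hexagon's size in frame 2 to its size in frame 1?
0.7×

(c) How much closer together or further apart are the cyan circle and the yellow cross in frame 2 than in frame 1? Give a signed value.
-0.3

Distance in frame 1: 3.4. Distance in frame 2: 3.1.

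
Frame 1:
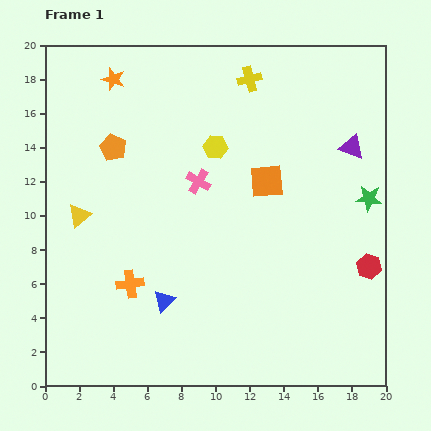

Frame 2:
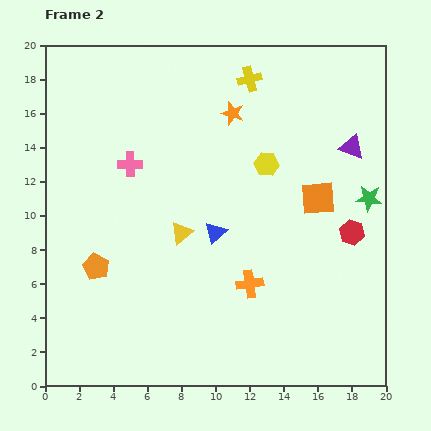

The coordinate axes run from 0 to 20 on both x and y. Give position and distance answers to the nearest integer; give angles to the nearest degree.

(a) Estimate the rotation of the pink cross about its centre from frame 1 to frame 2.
30° counter-clockwise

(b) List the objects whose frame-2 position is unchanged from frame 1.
the yellow cross, the purple triangle, the green star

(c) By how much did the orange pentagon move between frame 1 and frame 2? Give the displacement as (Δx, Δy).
(-1, -7)

The orange pentagon was at (4, 14) in frame 1 and (3, 7) in frame 2.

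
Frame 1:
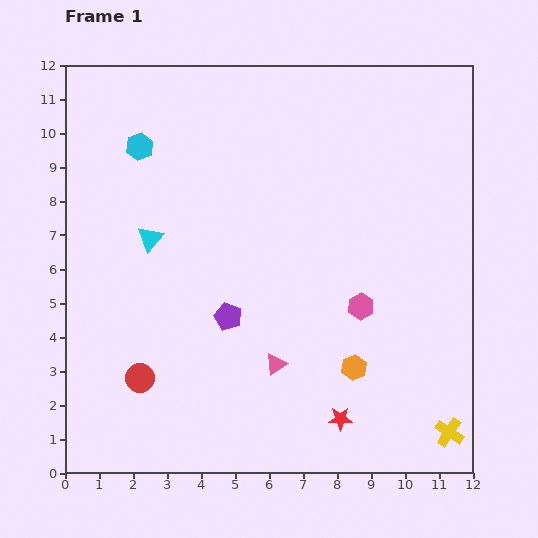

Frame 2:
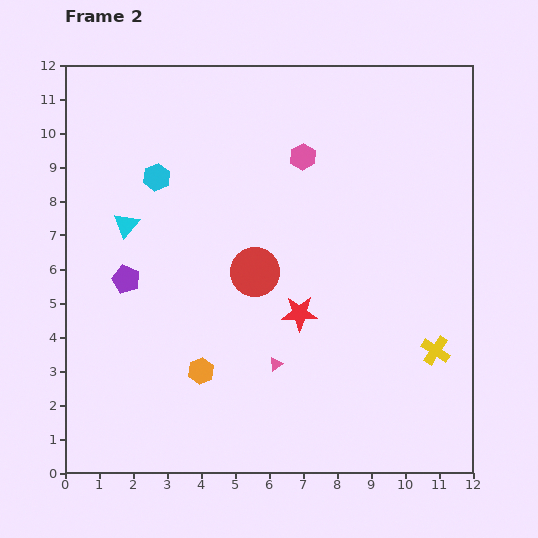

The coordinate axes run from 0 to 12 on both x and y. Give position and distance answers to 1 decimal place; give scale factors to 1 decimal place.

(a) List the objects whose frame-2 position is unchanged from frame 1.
the pink triangle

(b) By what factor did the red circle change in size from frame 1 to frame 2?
1.7×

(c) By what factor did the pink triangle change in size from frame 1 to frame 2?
0.6×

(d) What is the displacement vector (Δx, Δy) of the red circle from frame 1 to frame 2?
(3.4, 3.1)

The red circle was at (2.2, 2.8) in frame 1 and (5.6, 5.9) in frame 2.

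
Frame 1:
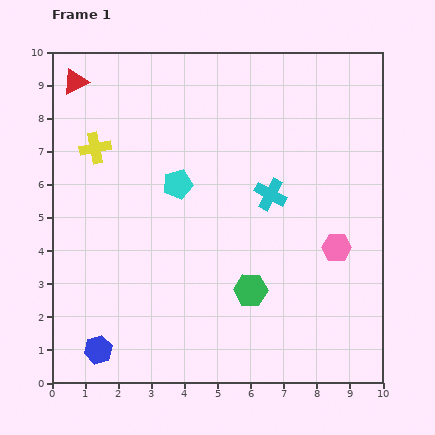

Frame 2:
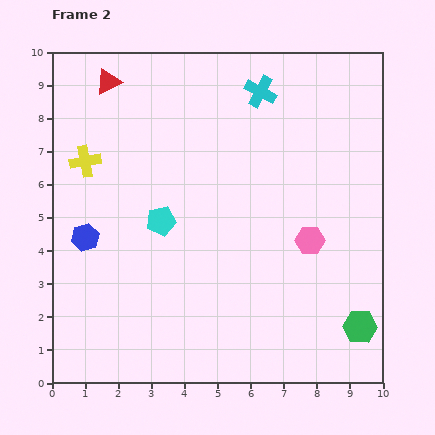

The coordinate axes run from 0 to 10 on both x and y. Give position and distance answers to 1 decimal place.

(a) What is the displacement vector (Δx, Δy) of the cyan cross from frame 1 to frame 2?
(-0.3, 3.1)

The cyan cross was at (6.6, 5.7) in frame 1 and (6.3, 8.8) in frame 2.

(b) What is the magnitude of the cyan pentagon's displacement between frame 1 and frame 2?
1.2

The cyan pentagon moved from (3.8, 6.0) to (3.3, 4.9), a distance of √(0.5² + 1.1²) ≈ 1.2.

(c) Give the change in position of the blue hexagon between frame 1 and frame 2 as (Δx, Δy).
(-0.4, 3.4)

The blue hexagon was at (1.4, 1.0) in frame 1 and (1.0, 4.4) in frame 2.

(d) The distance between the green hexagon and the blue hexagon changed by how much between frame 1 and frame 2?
+3.8

Distance in frame 1: 4.9. Distance in frame 2: 8.7.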